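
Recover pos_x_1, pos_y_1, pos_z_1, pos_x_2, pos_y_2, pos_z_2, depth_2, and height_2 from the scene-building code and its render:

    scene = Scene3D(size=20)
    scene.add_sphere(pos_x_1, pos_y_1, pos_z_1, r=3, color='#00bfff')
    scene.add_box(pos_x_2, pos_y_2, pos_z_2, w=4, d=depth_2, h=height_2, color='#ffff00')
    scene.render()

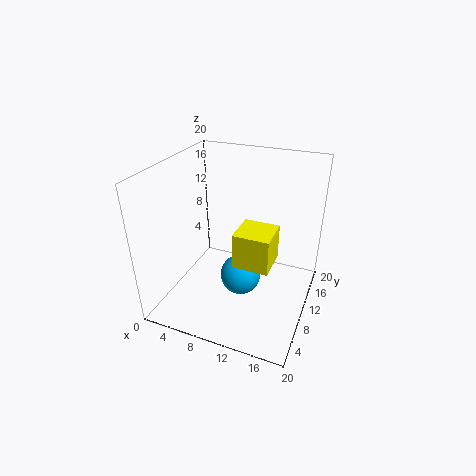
pos_x_1 = 10; pos_y_1 = 11; pos_z_1 = 3; pos_x_2 = 13; pos_y_2 = 1; pos_z_2 = 12; depth_2 = 4; height_2 = 4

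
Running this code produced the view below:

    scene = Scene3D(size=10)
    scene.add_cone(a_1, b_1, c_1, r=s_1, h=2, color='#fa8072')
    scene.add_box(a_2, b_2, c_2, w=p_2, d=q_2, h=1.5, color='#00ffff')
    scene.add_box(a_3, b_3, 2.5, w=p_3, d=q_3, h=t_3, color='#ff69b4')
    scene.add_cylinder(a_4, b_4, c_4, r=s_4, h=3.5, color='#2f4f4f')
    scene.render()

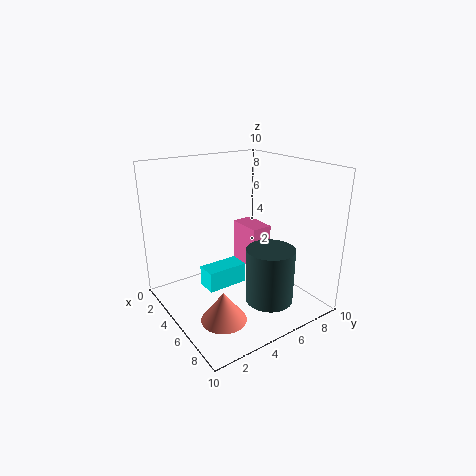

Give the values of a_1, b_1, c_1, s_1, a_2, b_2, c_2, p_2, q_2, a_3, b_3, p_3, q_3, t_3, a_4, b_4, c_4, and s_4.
a_1 = 7, b_1 = 2.5, c_1 = 0.5, s_1 = 1.5, a_2 = 3, b_2 = 3, c_2 = 1, p_2 = 1.5, q_2 = 3, a_3 = 3, b_3 = 6, p_3 = 2.5, q_3 = 1.5, t_3 = 3, a_4 = 8.5, b_4 = 5, c_4 = 2, s_4 = 1.5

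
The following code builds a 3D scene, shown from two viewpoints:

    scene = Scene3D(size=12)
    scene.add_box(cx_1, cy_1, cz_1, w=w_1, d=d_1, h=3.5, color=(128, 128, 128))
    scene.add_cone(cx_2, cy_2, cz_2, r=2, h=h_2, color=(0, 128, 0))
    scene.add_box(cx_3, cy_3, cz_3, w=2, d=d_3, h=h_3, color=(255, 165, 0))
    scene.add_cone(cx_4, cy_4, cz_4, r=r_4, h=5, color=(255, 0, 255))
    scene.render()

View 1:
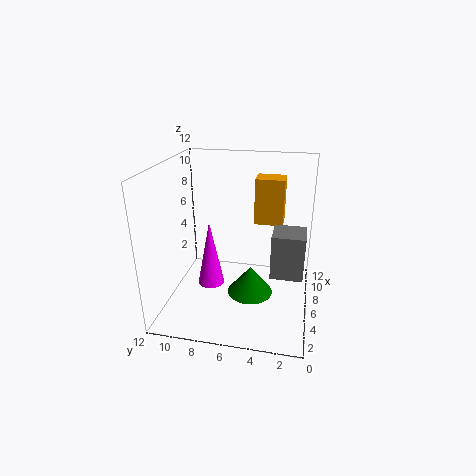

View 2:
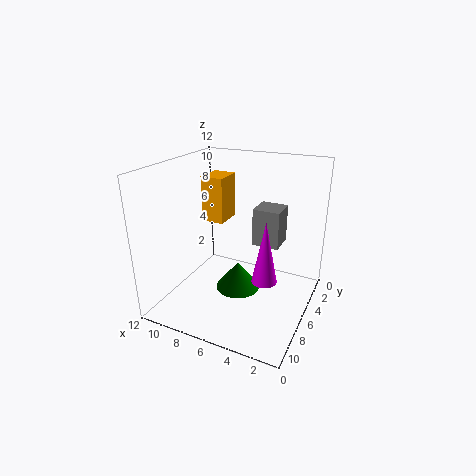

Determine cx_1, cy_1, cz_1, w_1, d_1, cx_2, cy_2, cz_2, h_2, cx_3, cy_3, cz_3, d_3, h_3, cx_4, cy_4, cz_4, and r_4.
cx_1 = 3.5, cy_1 = 0.5, cz_1 = 4, w_1 = 2.5, d_1 = 2.5, cx_2 = 6.5, cy_2 = 5, cz_2 = 0.5, h_2 = 2.5, cx_3 = 8, cy_3 = 2.5, cz_3 = 6.5, d_3 = 2.5, h_3 = 4, cx_4 = 3, cy_4 = 7.5, cz_4 = 3.5, r_4 = 1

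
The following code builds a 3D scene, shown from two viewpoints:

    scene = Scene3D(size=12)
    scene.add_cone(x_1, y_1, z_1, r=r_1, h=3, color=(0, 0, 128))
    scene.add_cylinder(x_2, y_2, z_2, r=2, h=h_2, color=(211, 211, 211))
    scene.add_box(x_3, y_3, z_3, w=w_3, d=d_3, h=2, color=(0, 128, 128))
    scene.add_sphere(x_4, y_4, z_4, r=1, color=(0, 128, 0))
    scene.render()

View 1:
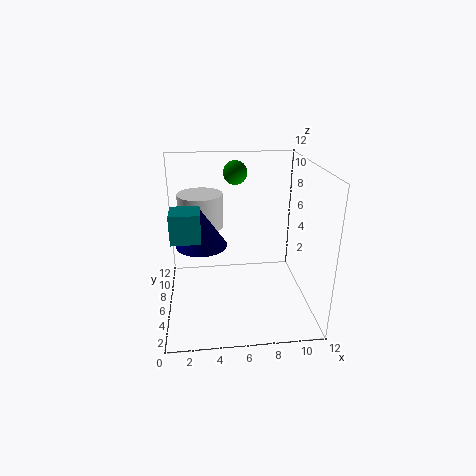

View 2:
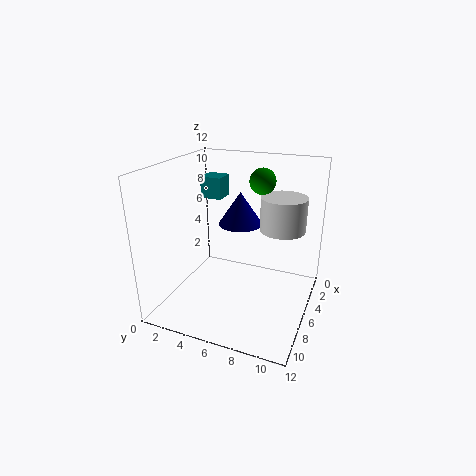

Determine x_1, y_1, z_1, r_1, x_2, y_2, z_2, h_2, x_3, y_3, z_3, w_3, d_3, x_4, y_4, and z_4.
x_1 = 3; y_1 = 5; z_1 = 6; r_1 = 2; x_2 = 3; y_2 = 9; z_2 = 6; h_2 = 3; x_3 = 1; y_3 = 1; z_3 = 8; w_3 = 2; d_3 = 2; x_4 = 6; y_4 = 8; z_4 = 11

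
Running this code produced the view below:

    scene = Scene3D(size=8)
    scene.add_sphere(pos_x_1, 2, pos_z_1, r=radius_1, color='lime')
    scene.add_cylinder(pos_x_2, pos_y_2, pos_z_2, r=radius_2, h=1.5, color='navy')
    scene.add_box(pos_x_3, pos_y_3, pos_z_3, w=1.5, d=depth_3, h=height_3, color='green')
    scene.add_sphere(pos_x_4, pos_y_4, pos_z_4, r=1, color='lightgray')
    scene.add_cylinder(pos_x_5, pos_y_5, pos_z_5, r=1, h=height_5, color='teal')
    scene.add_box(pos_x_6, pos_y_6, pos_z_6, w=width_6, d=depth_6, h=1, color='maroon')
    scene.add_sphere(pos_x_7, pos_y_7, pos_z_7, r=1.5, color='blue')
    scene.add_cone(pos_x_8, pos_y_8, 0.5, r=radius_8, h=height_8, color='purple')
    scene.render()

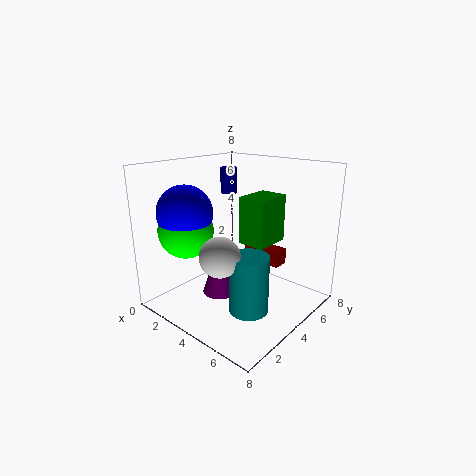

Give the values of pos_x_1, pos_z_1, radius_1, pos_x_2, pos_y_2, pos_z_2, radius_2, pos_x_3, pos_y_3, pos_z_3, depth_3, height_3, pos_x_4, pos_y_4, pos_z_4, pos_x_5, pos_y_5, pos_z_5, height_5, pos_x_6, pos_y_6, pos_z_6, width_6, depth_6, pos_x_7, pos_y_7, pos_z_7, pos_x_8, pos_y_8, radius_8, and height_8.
pos_x_1 = 2
pos_z_1 = 4.5
radius_1 = 1.5
pos_x_2 = 2
pos_y_2 = 5.5
pos_z_2 = 6
radius_2 = 0.5
pos_x_3 = 4.5
pos_y_3 = 3.5
pos_z_3 = 4
depth_3 = 2
height_3 = 2.5
pos_x_4 = 5
pos_y_4 = 1.5
pos_z_4 = 4
pos_x_5 = 6
pos_y_5 = 2.5
pos_z_5 = 1
height_5 = 3
pos_x_6 = 2.5
pos_y_6 = 6.5
pos_z_6 = 1.5
width_6 = 2.5
depth_6 = 1
pos_x_7 = 2
pos_y_7 = 2
pos_z_7 = 5.5
pos_x_8 = 3
pos_y_8 = 3.5
radius_8 = 1
height_8 = 3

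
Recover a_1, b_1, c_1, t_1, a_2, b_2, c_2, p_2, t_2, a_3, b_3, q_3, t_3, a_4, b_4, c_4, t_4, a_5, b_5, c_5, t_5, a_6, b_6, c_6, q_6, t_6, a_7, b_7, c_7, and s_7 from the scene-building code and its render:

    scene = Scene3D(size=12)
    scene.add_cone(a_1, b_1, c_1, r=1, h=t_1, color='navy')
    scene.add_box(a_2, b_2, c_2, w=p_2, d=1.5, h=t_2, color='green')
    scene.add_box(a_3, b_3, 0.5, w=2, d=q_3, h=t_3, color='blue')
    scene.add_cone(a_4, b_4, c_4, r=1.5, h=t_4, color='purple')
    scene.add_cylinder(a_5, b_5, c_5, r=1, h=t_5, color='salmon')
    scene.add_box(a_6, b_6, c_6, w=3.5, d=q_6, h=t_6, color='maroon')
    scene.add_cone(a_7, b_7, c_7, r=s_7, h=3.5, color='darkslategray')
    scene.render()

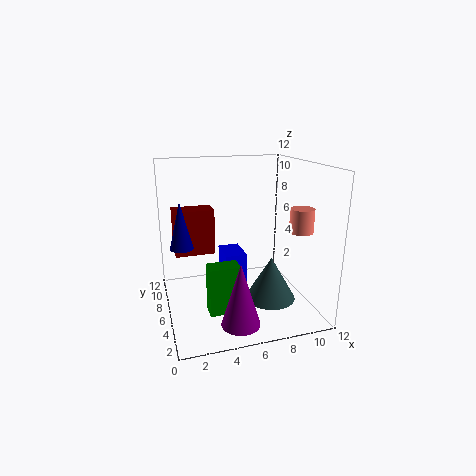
a_1 = 1.5; b_1 = 7.5; c_1 = 5; t_1 = 4; a_2 = 3; b_2 = 3.5; c_2 = 0.5; p_2 = 2.5; t_2 = 4; a_3 = 5.5; b_3 = 8; q_3 = 3; t_3 = 3; a_4 = 5; b_4 = 2; c_4 = 0.5; t_4 = 5; a_5 = 11; b_5 = 4.5; c_5 = 6.5; t_5 = 2; a_6 = 1; b_6 = 8; c_6 = 4; q_6 = 2; t_6 = 4; a_7 = 8; b_7 = 3.5; c_7 = 1.5; s_7 = 2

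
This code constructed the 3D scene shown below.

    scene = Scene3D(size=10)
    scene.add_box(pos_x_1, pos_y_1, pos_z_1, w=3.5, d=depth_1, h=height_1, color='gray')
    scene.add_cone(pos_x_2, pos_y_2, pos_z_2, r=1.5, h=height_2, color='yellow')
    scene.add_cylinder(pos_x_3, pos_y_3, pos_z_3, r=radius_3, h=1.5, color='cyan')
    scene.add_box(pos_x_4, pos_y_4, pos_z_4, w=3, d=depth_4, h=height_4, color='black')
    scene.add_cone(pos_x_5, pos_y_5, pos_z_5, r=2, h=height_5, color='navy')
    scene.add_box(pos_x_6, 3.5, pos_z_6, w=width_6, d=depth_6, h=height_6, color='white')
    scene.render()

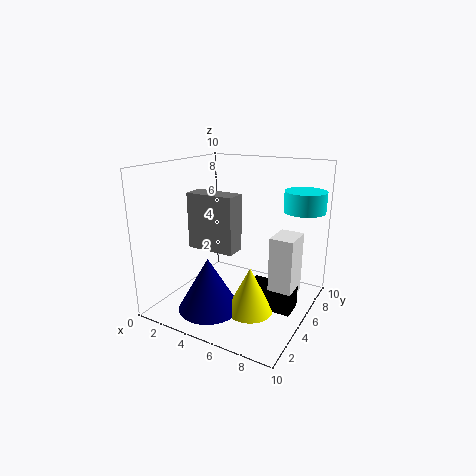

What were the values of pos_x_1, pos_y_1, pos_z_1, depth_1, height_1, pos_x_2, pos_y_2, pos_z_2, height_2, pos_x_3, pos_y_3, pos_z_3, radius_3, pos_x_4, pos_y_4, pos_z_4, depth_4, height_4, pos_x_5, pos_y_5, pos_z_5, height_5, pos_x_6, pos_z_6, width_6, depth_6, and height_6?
pos_x_1 = 1.5
pos_y_1 = 4
pos_z_1 = 4
depth_1 = 1.5
height_1 = 4
pos_x_2 = 7
pos_y_2 = 3
pos_z_2 = 1
height_2 = 3
pos_x_3 = 8.5
pos_y_3 = 8.5
pos_z_3 = 6.5
radius_3 = 1.5
pos_x_4 = 6.5
pos_y_4 = 3.5
pos_z_4 = 1
depth_4 = 1.5
height_4 = 1.5
pos_x_5 = 4.5
pos_y_5 = 2
pos_z_5 = 1
height_5 = 3.5
pos_x_6 = 8
pos_z_6 = 2
width_6 = 1.5
depth_6 = 2
height_6 = 4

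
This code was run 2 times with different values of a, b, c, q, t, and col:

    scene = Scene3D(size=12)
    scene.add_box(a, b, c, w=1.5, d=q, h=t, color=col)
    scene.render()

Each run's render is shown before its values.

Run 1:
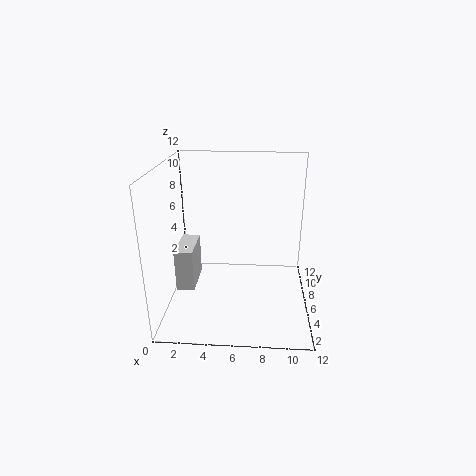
a = 1, b = 4, c = 2, q = 3.5, t = 3.5, col = 'lightgray'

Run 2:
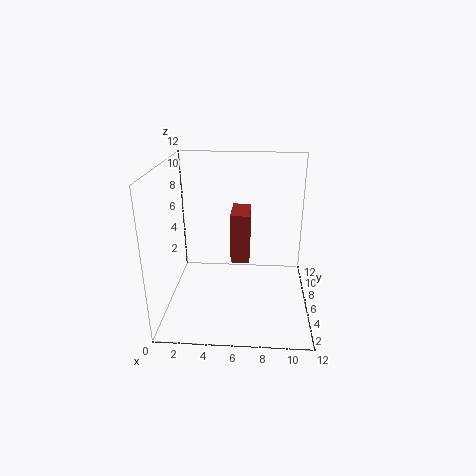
a = 5.5, b = 4.5, c = 4.5, q = 3, t = 4, col = 'brown'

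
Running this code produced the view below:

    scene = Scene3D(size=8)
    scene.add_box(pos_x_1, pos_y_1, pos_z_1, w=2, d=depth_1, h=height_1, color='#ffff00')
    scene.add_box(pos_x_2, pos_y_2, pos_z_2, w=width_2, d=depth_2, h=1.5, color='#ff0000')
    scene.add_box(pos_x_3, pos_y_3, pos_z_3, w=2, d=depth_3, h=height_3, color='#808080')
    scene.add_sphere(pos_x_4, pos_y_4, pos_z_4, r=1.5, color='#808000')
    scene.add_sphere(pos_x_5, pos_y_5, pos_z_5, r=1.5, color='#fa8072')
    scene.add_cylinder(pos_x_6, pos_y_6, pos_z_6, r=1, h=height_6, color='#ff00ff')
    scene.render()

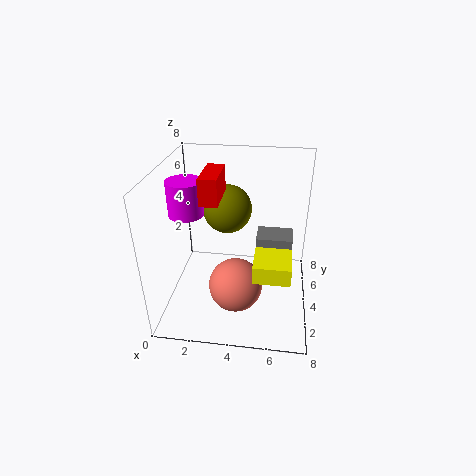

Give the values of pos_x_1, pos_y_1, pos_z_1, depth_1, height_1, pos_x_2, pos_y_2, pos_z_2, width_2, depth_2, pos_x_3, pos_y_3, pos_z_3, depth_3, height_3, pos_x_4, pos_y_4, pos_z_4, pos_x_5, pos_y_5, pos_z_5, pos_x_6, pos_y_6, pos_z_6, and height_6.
pos_x_1 = 5; pos_y_1 = 2; pos_z_1 = 2.5; depth_1 = 2; height_1 = 1; pos_x_2 = 2; pos_y_2 = 3.5; pos_z_2 = 6; width_2 = 1; depth_2 = 2.5; pos_x_3 = 5; pos_y_3 = 4; pos_z_3 = 1.5; depth_3 = 1.5; height_3 = 2.5; pos_x_4 = 3; pos_y_4 = 6.5; pos_z_4 = 4.5; pos_x_5 = 4; pos_y_5 = 3; pos_z_5 = 1.5; pos_x_6 = 1; pos_y_6 = 4.5; pos_z_6 = 5; height_6 = 2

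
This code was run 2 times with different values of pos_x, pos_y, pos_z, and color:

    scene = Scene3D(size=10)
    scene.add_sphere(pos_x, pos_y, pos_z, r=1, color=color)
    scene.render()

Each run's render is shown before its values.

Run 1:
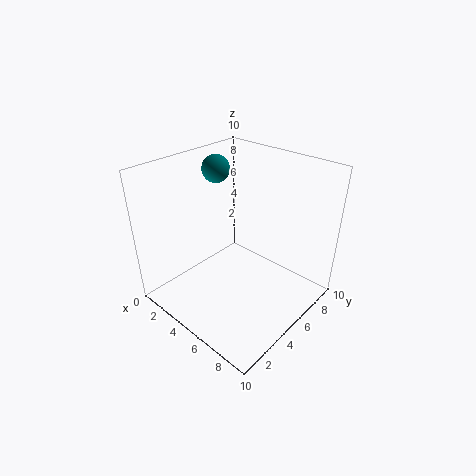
pos_x = 2, pos_y = 6, pos_z = 9, color = 'teal'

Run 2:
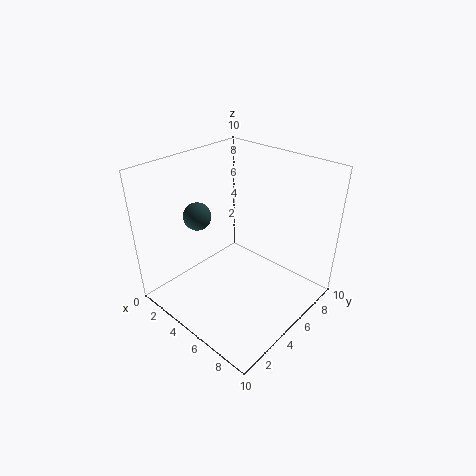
pos_x = 2, pos_y = 4, pos_z = 6, color = 'darkslategray'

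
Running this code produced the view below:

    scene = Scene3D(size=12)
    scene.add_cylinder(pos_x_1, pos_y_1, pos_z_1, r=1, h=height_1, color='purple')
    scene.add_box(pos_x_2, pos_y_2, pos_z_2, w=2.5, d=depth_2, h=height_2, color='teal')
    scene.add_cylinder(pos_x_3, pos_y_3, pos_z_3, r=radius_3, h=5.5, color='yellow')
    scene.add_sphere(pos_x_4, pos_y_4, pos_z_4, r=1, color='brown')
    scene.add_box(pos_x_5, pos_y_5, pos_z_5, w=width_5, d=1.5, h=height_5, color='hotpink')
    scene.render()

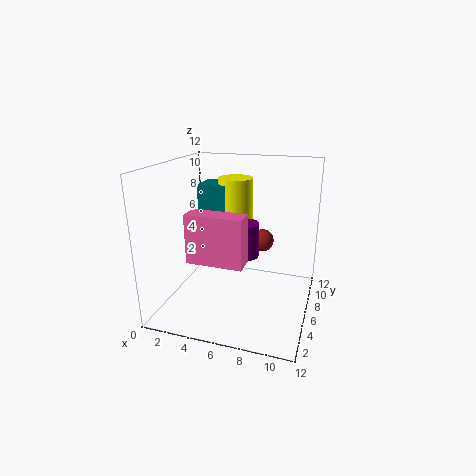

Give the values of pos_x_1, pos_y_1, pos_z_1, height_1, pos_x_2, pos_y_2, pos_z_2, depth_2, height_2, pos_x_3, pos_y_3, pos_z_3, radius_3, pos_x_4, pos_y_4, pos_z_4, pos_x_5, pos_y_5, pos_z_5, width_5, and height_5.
pos_x_1 = 7.5; pos_y_1 = 3; pos_z_1 = 6; height_1 = 2.5; pos_x_2 = 2; pos_y_2 = 7; pos_z_2 = 6; depth_2 = 2.5; height_2 = 4; pos_x_3 = 5; pos_y_3 = 8.5; pos_z_3 = 5; radius_3 = 1.5; pos_x_4 = 7.5; pos_y_4 = 8.5; pos_z_4 = 5; pos_x_5 = 4; pos_y_5 = 0.5; pos_z_5 = 6; width_5 = 4; height_5 = 3.5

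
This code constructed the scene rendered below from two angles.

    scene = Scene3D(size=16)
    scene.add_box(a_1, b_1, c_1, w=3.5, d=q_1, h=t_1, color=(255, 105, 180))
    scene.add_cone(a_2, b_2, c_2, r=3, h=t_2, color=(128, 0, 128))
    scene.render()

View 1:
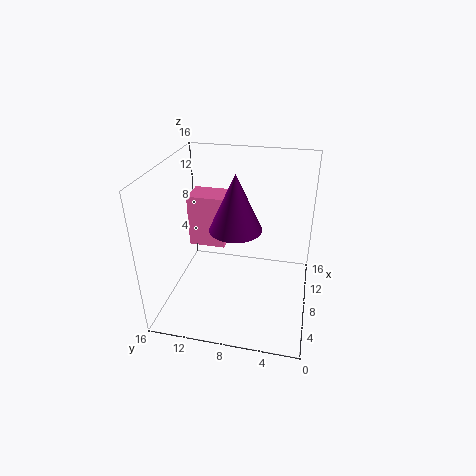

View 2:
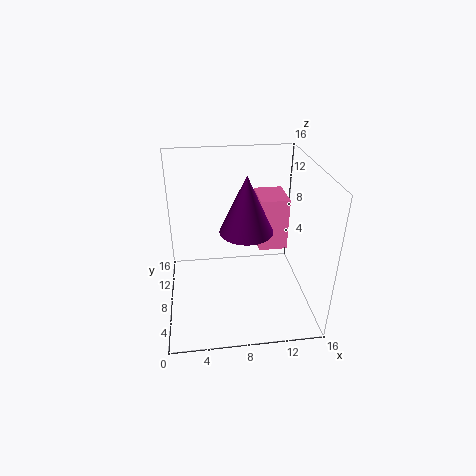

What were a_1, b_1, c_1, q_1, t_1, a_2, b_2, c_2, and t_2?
a_1 = 11; b_1 = 10.5; c_1 = 4.5; q_1 = 4.5; t_1 = 6.5; a_2 = 9; b_2 = 8.5; c_2 = 8.5; t_2 = 6.5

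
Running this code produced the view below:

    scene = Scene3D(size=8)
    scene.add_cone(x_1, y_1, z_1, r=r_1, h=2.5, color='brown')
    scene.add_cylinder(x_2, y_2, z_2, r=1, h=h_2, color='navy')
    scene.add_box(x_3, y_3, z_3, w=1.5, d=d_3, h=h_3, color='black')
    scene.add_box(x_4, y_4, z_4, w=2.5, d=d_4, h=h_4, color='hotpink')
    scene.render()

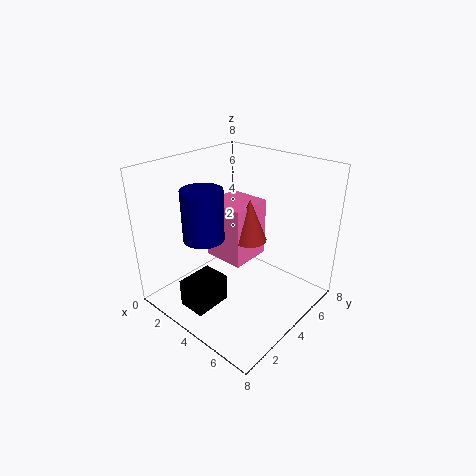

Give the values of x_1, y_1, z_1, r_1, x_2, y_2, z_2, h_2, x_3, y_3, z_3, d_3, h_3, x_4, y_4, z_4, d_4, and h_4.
x_1 = 4, y_1 = 5, z_1 = 3.5, r_1 = 1, x_2 = 4, y_2 = 1.5, z_2 = 5, h_2 = 2.5, x_3 = 3, y_3 = 0.5, z_3 = 1, d_3 = 2, h_3 = 1.5, x_4 = 1.5, y_4 = 4, z_4 = 2, d_4 = 2.5, h_4 = 3.5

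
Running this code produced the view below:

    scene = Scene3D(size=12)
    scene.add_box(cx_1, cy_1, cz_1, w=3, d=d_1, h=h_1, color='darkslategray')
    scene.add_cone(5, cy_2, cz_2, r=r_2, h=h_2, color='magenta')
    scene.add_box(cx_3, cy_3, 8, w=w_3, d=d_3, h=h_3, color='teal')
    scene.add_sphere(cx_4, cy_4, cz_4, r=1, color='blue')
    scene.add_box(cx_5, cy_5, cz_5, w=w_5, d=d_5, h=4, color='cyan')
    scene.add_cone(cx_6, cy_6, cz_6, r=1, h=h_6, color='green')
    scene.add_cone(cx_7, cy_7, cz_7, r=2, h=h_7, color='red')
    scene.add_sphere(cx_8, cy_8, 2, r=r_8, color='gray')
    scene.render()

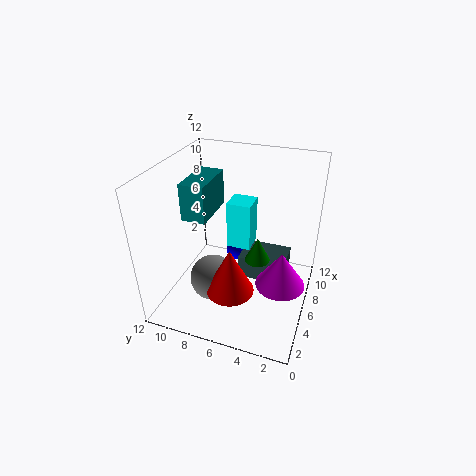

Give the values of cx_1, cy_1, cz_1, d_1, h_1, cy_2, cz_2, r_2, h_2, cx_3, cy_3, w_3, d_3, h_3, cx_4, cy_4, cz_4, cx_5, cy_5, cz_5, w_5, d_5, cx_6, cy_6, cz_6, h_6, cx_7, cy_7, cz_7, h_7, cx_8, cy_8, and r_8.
cx_1 = 6; cy_1 = 2; cz_1 = 2; d_1 = 4; h_1 = 2; cy_2 = 2; cz_2 = 3; r_2 = 2; h_2 = 3; cx_3 = 4; cy_3 = 8; w_3 = 4; d_3 = 2; h_3 = 3; cx_4 = 11; cy_4 = 8; cz_4 = 1; cx_5 = 6; cy_5 = 5; cz_5 = 5; w_5 = 2; d_5 = 2; cx_6 = 5; cy_6 = 4; cz_6 = 5; h_6 = 2; cx_7 = 4; cy_7 = 6; cz_7 = 2; h_7 = 4; cx_8 = 5; cy_8 = 8; r_8 = 2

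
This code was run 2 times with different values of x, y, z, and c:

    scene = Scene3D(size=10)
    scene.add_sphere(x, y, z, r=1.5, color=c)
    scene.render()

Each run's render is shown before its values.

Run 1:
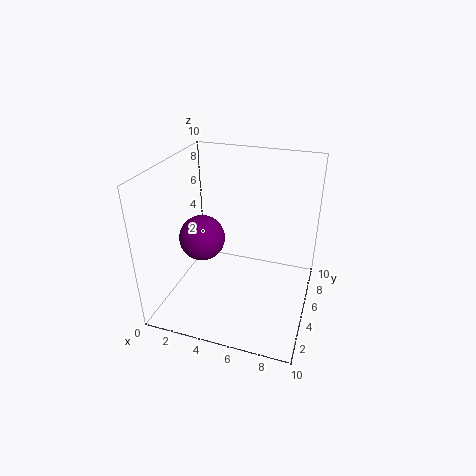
x = 3; y = 3.5; z = 5.5; c = 'purple'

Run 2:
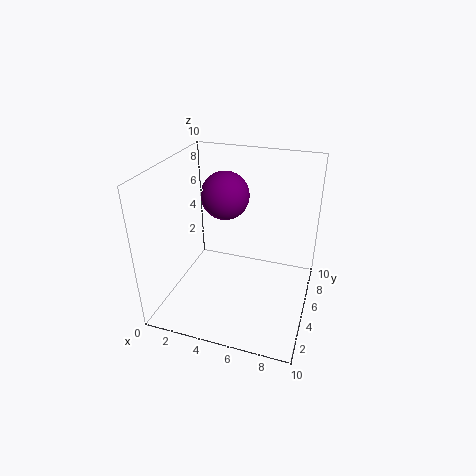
x = 4.5; y = 4; z = 8.5; c = 'purple'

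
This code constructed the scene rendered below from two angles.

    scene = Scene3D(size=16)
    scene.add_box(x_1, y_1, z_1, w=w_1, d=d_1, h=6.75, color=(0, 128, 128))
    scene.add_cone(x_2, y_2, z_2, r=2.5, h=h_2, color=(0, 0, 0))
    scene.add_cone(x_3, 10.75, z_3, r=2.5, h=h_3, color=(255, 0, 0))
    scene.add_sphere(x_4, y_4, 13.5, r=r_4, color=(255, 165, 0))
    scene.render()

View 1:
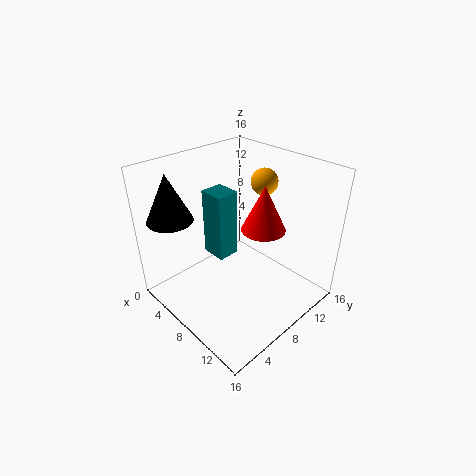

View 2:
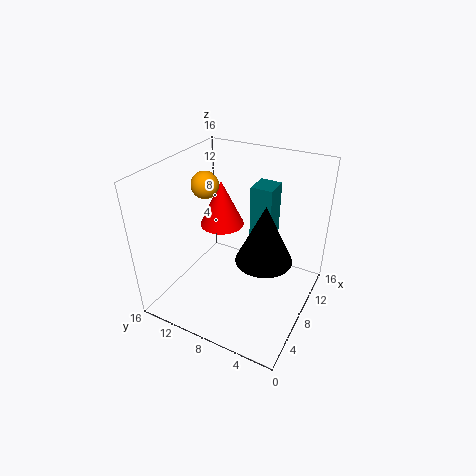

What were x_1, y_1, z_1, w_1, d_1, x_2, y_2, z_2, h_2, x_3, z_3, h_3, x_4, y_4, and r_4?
x_1 = 7.25
y_1 = 4
z_1 = 8
w_1 = 2.5
d_1 = 2.25
x_2 = 3
y_2 = 2.75
z_2 = 10.25
h_2 = 5.25
x_3 = 9.25
z_3 = 8.5
h_3 = 5.25
x_4 = 8
y_4 = 12
r_4 = 1.5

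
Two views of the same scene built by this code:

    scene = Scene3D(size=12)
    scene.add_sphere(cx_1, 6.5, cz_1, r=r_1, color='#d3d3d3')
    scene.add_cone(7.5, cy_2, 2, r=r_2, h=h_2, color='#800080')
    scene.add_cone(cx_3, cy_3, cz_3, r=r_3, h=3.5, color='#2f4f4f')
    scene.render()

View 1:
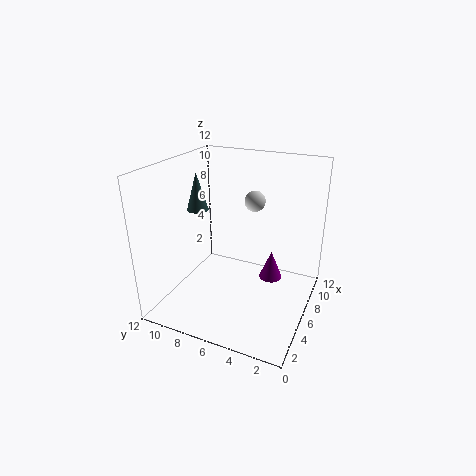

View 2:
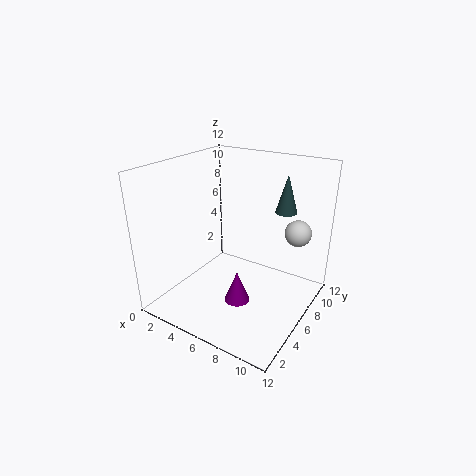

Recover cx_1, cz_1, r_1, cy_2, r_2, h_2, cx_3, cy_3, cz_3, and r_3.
cx_1 = 11, cz_1 = 7.5, r_1 = 1, cy_2 = 3.5, r_2 = 1, h_2 = 2.5, cx_3 = 8, cy_3 = 11, cz_3 = 7, r_3 = 1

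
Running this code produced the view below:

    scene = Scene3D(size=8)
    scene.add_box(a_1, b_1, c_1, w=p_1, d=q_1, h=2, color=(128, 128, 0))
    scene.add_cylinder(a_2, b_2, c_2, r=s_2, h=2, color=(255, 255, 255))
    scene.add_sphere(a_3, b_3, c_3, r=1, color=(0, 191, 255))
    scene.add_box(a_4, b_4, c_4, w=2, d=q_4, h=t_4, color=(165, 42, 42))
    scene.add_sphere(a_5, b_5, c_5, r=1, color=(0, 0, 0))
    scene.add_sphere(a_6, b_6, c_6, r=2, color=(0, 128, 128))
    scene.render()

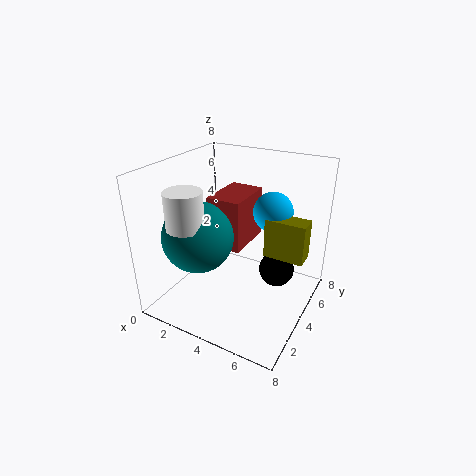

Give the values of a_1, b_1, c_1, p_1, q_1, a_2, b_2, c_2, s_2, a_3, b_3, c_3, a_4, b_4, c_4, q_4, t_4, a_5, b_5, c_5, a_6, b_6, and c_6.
a_1 = 6
b_1 = 3
c_1 = 4
p_1 = 2
q_1 = 1
a_2 = 2
b_2 = 2
c_2 = 5
s_2 = 1
a_3 = 6
b_3 = 4
c_3 = 6
a_4 = 2
b_4 = 4
c_4 = 3
q_4 = 3
t_4 = 3
a_5 = 6
b_5 = 5
c_5 = 2
a_6 = 2
b_6 = 3
c_6 = 4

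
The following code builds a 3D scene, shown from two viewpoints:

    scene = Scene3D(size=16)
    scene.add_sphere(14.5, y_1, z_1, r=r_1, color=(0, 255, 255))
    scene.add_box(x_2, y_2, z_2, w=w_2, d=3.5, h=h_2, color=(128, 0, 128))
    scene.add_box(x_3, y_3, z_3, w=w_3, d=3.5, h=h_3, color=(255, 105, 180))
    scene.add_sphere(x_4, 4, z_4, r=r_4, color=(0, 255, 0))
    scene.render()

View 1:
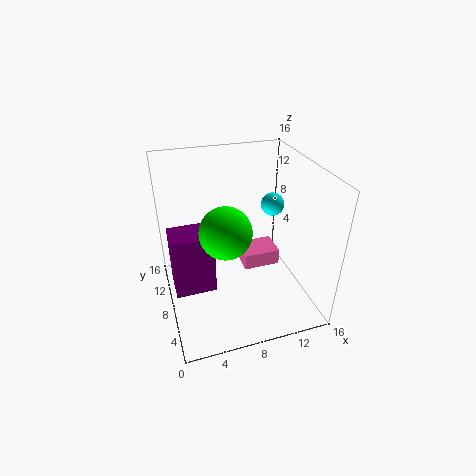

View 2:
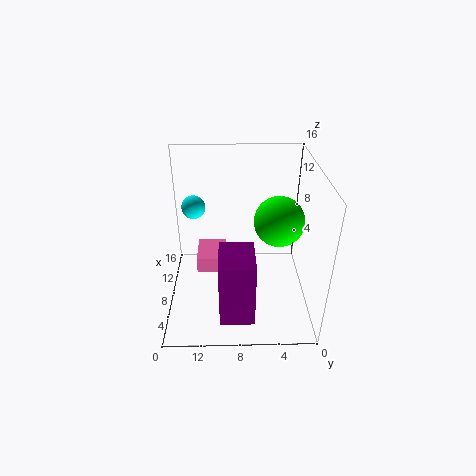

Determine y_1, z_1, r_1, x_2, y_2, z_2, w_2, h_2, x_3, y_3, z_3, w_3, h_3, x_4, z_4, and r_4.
y_1 = 13.5, z_1 = 8.5, r_1 = 1.5, x_2 = 0.5, y_2 = 6.5, z_2 = 2.5, w_2 = 4.5, h_2 = 7, x_3 = 9.5, y_3 = 9.5, z_3 = 2, w_3 = 4.5, h_3 = 2, x_4 = 5.5, z_4 = 11.5, r_4 = 2.5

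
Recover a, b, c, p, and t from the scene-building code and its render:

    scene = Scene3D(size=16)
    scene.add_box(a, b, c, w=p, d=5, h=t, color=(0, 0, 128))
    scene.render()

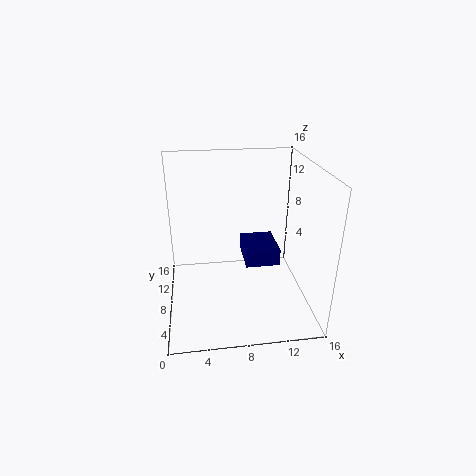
a = 9; b = 8; c = 4; p = 4; t = 2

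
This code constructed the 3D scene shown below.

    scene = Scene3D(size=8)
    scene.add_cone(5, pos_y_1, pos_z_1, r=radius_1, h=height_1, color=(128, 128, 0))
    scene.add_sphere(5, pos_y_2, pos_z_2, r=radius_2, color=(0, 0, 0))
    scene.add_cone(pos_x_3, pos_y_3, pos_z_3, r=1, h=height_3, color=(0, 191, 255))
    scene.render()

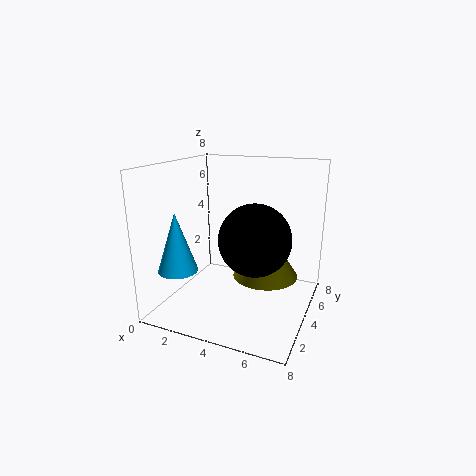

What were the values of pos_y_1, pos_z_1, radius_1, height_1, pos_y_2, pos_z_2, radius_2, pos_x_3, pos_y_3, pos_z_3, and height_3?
pos_y_1 = 6, pos_z_1 = 1, radius_1 = 2, height_1 = 3, pos_y_2 = 4, pos_z_2 = 4, radius_2 = 2, pos_x_3 = 2, pos_y_3 = 1, pos_z_3 = 3, height_3 = 3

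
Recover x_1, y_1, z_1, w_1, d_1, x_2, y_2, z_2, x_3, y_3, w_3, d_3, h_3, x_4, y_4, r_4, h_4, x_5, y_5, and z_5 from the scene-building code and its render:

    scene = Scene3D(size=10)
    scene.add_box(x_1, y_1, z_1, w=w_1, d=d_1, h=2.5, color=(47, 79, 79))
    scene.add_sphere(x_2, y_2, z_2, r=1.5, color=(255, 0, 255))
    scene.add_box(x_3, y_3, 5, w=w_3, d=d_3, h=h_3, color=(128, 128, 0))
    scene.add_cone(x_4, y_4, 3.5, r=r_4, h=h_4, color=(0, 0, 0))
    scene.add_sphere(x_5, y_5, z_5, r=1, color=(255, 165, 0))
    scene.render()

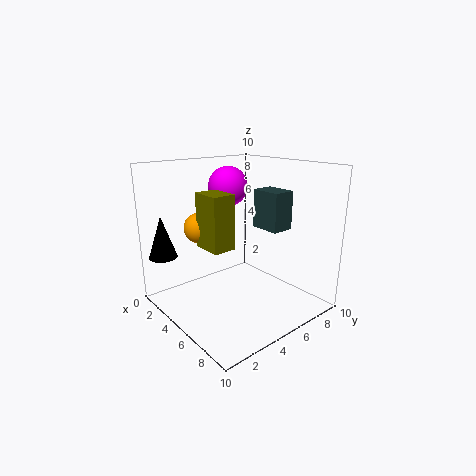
x_1 = 6
y_1 = 5.5
z_1 = 6
w_1 = 2
d_1 = 1.5
x_2 = 2
y_2 = 6.5
z_2 = 8
x_3 = 4.5
y_3 = 2
w_3 = 2
d_3 = 1.5
h_3 = 3.5
x_4 = 1.5
y_4 = 1
r_4 = 1
h_4 = 3
x_5 = 4
y_5 = 2.5
z_5 = 6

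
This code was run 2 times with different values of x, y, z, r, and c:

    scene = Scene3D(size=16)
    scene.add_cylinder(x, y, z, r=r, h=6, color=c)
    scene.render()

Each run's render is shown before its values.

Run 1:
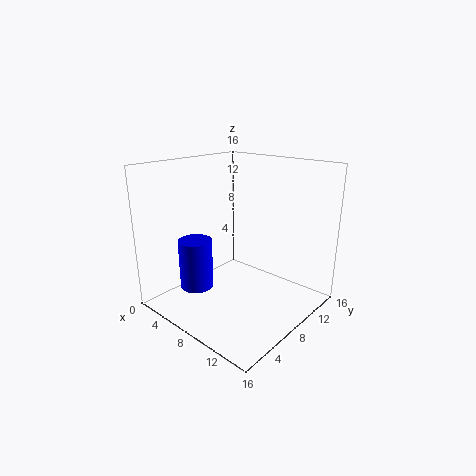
x = 3
y = 6
z = 1
r = 2
c = 'blue'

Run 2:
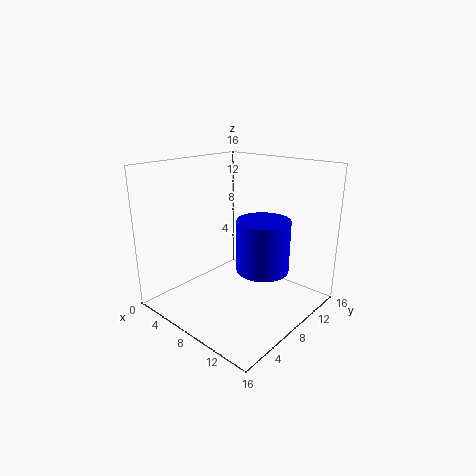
x = 10
y = 10
z = 4
r = 3
c = 'blue'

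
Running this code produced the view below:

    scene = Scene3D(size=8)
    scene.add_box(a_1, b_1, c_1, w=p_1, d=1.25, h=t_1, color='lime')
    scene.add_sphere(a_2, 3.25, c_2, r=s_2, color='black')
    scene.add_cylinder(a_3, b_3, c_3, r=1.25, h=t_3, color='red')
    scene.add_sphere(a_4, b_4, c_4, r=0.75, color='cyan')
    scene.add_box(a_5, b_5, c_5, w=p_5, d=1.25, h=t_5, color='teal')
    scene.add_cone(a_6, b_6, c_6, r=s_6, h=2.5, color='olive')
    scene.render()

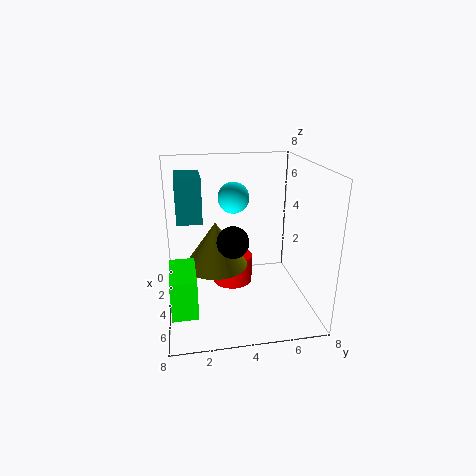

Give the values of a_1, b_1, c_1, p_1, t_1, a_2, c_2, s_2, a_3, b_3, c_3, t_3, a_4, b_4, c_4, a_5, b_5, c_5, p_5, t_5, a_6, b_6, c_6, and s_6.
a_1 = 5; b_1 = 0.25; c_1 = 1.5; p_1 = 2.5; t_1 = 2; a_2 = 6.75; c_2 = 5; s_2 = 0.75; a_3 = 2; b_3 = 4; c_3 = 0.25; t_3 = 1.75; a_4 = 5.5; b_4 = 3.5; c_4 = 6.75; a_5 = 3.5; b_5 = 0.75; c_5 = 5.5; p_5 = 2; t_5 = 2.25; a_6 = 4; b_6 = 2.75; c_6 = 2.5; s_6 = 1.75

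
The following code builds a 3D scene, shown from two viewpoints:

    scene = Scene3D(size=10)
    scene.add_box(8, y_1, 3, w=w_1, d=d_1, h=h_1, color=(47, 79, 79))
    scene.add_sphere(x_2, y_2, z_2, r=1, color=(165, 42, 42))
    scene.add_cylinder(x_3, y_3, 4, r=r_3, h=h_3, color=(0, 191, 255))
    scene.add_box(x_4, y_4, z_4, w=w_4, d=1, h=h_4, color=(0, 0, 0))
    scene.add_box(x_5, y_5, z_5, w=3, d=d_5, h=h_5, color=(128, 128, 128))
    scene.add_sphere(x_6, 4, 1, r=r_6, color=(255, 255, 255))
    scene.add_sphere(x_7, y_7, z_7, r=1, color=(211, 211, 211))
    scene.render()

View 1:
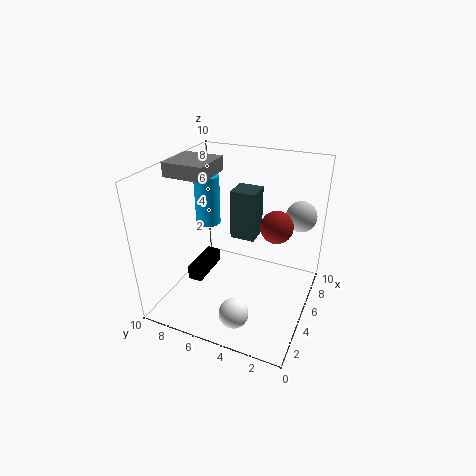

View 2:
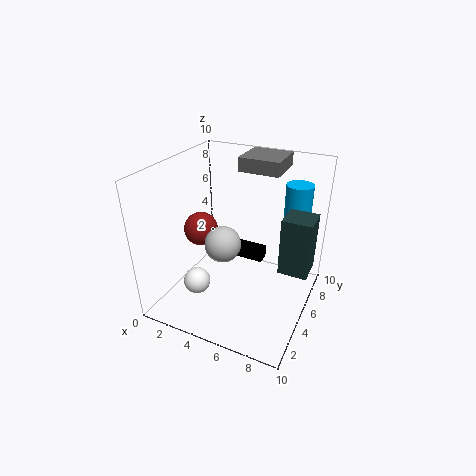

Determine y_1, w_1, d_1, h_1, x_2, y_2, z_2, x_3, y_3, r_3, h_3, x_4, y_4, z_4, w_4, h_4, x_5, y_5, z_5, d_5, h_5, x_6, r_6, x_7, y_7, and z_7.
y_1 = 5; w_1 = 2; d_1 = 2; h_1 = 4; x_2 = 4; y_2 = 2; z_2 = 7; x_3 = 8; y_3 = 9; r_3 = 1; h_3 = 4; x_4 = 3; y_4 = 7; z_4 = 2; w_4 = 3; h_4 = 1; x_5 = 4; y_5 = 7; z_5 = 9; d_5 = 3; h_5 = 1; x_6 = 2; r_6 = 1; x_7 = 6; y_7 = 1; z_7 = 7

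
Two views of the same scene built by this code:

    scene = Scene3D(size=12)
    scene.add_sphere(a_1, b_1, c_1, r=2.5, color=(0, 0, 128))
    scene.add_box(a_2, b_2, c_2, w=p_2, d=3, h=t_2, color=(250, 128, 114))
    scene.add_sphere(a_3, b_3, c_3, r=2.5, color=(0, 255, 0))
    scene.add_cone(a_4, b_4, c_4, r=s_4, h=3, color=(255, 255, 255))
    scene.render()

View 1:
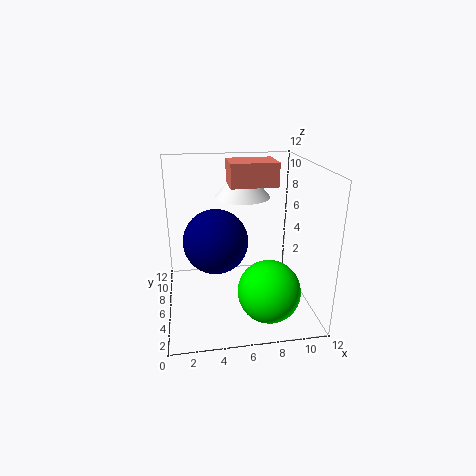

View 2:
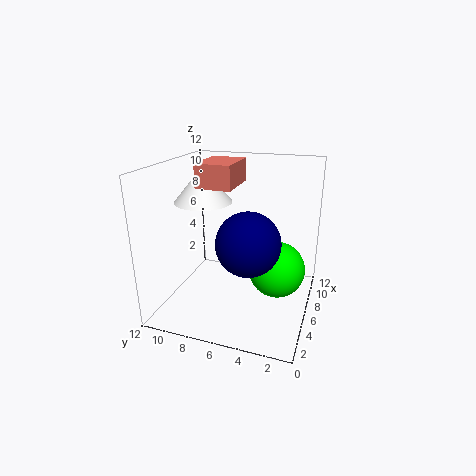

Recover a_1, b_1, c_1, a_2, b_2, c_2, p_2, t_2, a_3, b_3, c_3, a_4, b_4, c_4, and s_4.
a_1 = 4; b_1 = 4.5; c_1 = 6.5; a_2 = 5.5; b_2 = 6.5; c_2 = 10; p_2 = 4; t_2 = 2; a_3 = 8; b_3 = 3; c_3 = 2.5; a_4 = 7; b_4 = 9.5; c_4 = 8.5; s_4 = 2.5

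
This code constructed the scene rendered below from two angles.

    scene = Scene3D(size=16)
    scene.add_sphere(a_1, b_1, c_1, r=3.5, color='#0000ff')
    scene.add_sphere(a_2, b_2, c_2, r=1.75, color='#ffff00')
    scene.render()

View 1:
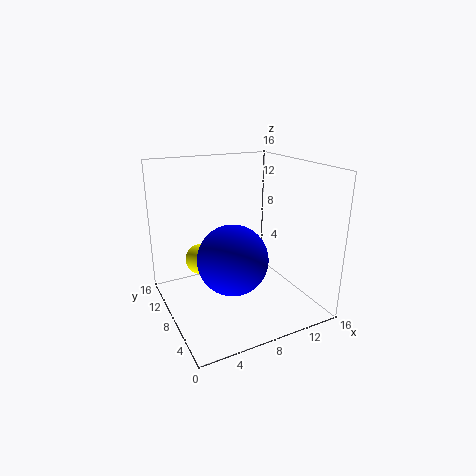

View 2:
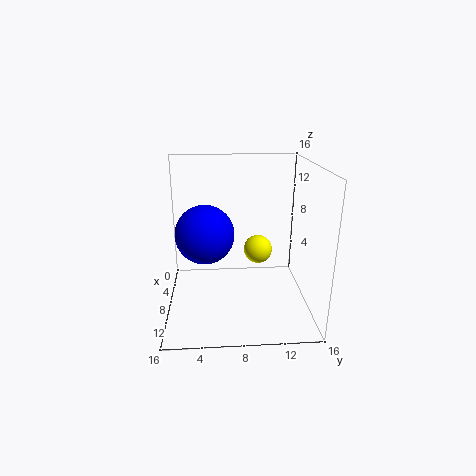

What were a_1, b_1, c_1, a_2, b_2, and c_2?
a_1 = 5.5; b_1 = 4.25; c_1 = 7.5; a_2 = 4.5; b_2 = 10.75; c_2 = 5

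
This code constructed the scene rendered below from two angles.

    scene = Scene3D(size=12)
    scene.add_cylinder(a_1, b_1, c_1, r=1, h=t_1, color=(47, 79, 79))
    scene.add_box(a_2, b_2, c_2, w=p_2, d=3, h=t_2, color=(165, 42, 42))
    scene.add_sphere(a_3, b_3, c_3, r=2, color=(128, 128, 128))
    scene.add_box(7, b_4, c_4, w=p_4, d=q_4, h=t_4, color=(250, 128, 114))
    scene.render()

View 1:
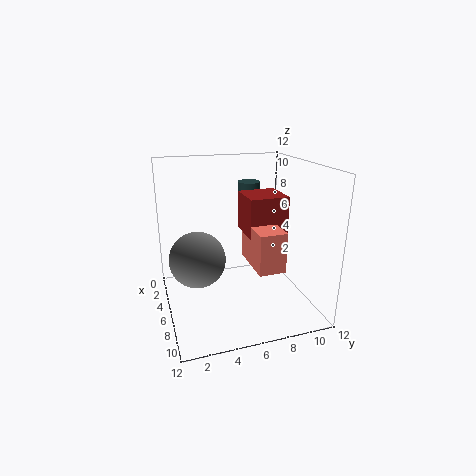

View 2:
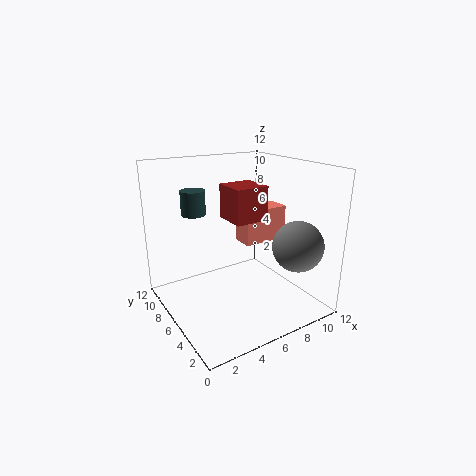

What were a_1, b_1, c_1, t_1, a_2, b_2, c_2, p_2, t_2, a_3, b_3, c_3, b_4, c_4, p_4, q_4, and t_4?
a_1 = 3
b_1 = 8
c_1 = 8
t_1 = 2
a_2 = 6
b_2 = 6
c_2 = 7
p_2 = 3
t_2 = 3
a_3 = 9
b_3 = 2
c_3 = 6
b_4 = 6
c_4 = 5
p_4 = 4
q_4 = 2
t_4 = 3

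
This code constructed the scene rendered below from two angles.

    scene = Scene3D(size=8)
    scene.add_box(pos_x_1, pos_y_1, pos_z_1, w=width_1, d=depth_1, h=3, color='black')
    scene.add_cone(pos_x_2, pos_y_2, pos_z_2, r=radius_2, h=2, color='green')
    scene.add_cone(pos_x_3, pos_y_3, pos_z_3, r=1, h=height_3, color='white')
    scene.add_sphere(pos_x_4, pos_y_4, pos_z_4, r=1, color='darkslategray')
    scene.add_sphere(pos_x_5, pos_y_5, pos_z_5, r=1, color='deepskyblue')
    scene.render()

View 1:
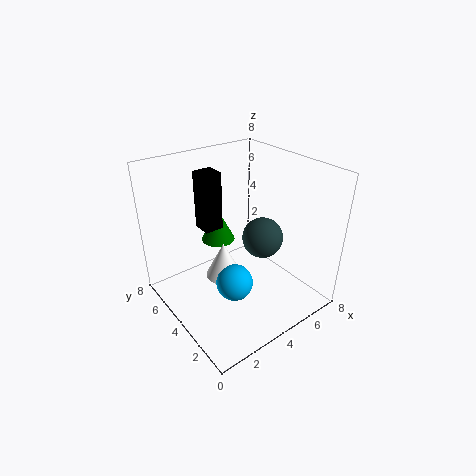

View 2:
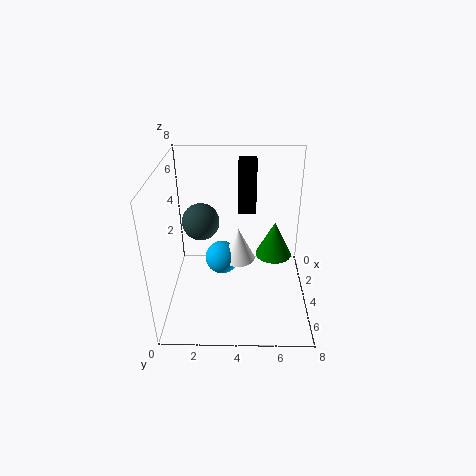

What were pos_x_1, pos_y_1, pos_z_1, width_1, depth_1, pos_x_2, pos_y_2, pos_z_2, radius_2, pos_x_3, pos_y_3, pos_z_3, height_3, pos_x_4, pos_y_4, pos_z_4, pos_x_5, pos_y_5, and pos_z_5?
pos_x_1 = 2, pos_y_1 = 4, pos_z_1 = 5, width_1 = 1, depth_1 = 1, pos_x_2 = 4, pos_y_2 = 6, pos_z_2 = 3, radius_2 = 1, pos_x_3 = 3, pos_y_3 = 4, pos_z_3 = 2, height_3 = 2, pos_x_4 = 4, pos_y_4 = 2, pos_z_4 = 5, pos_x_5 = 3, pos_y_5 = 3, pos_z_5 = 2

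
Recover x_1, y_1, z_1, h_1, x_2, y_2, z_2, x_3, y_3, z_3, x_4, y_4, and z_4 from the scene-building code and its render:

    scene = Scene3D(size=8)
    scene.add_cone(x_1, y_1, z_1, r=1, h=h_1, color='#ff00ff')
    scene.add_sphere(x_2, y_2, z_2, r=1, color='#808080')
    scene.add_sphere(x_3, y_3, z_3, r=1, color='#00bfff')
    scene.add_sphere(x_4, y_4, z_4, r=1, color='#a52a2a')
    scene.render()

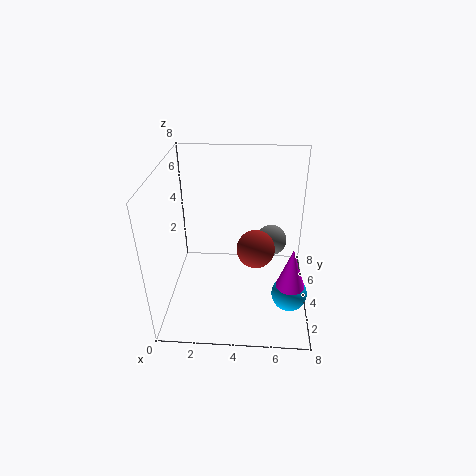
x_1 = 7, y_1 = 3, z_1 = 1, h_1 = 3, x_2 = 6, y_2 = 7, z_2 = 2, x_3 = 7, y_3 = 3, z_3 = 1, x_4 = 5, y_4 = 3, z_4 = 4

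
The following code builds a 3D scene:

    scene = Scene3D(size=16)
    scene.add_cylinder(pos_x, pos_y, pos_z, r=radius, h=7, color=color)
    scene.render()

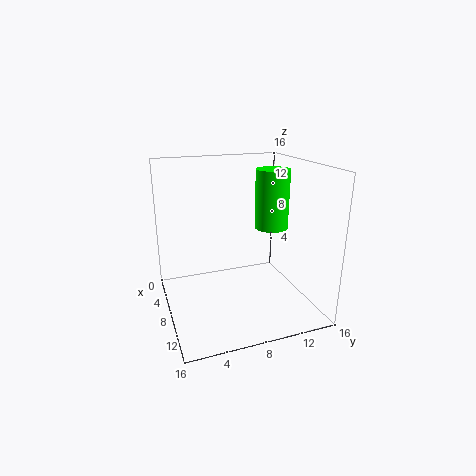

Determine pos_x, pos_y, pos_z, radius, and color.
pos_x = 6
pos_y = 13
pos_z = 8
radius = 2
color = 'lime'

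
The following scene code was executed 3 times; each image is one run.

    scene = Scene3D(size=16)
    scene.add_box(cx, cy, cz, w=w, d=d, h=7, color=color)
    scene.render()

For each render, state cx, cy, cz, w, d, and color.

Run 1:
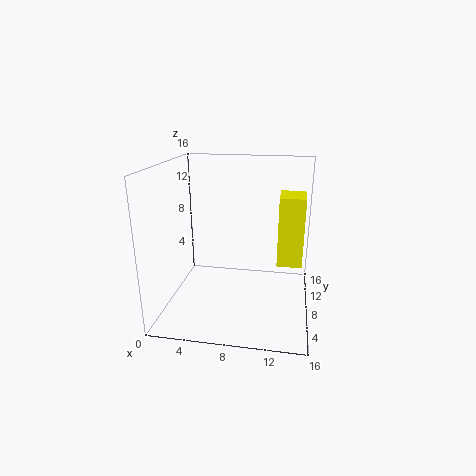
cx = 12.5, cy = 4.75, cz = 6.5, w = 2.5, d = 3.5, color = 'yellow'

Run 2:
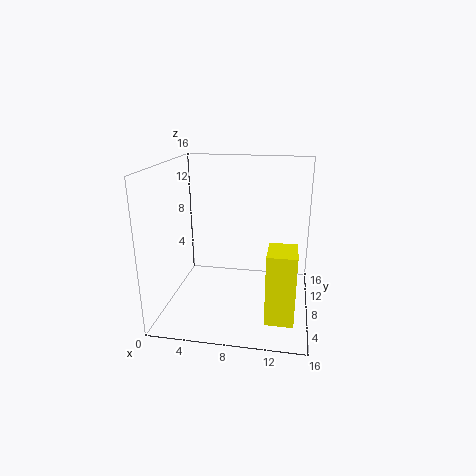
cx = 11.75, cy = 0.75, cz = 2.25, w = 2.75, d = 3.5, color = 'yellow'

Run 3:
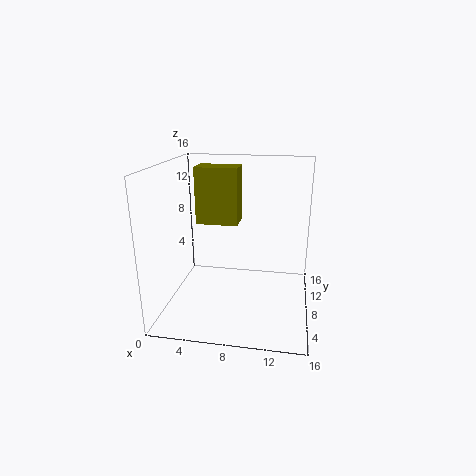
cx = 2, cy = 11.75, cz = 8, w = 5.25, d = 3.25, color = 'olive'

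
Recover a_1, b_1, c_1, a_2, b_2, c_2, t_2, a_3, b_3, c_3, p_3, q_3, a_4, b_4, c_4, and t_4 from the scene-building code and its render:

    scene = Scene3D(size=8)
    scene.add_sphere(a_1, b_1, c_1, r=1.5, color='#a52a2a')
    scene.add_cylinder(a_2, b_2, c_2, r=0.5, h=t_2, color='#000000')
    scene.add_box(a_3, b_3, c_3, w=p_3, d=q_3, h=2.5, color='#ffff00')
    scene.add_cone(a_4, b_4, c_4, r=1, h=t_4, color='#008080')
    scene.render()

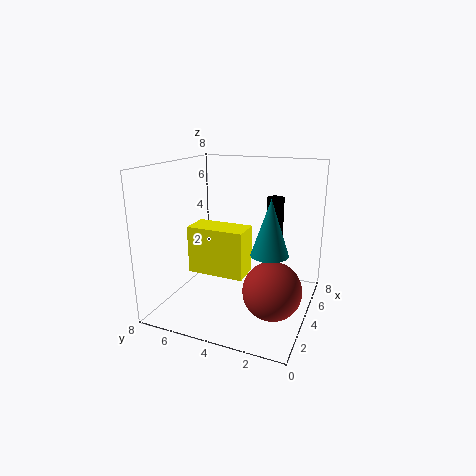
a_1 = 2.5; b_1 = 1.5; c_1 = 2; a_2 = 6; b_2 = 2.5; c_2 = 3.5; t_2 = 2.5; a_3 = 2; b_3 = 3; c_3 = 2.5; p_3 = 1.5; q_3 = 3; a_4 = 3.5; b_4 = 2; c_4 = 3.5; t_4 = 3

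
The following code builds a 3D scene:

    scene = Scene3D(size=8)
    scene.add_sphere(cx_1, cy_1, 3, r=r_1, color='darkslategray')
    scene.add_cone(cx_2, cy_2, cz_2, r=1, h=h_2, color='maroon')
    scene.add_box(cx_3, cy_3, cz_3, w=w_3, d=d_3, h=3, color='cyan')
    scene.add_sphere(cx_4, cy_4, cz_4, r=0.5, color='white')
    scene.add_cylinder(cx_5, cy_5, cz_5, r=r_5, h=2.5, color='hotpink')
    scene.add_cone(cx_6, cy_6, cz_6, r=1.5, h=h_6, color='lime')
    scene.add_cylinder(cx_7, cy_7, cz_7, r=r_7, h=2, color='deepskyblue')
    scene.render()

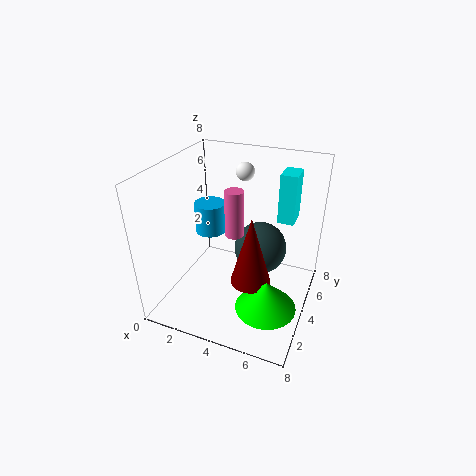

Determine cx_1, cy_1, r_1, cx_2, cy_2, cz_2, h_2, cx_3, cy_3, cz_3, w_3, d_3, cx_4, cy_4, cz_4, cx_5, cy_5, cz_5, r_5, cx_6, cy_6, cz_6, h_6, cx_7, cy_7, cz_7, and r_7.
cx_1 = 5
cy_1 = 5
r_1 = 1.5
cx_2 = 5.5
cy_2 = 2
cz_2 = 3
h_2 = 3.5
cx_3 = 5.5
cy_3 = 6.5
cz_3 = 4
w_3 = 1
d_3 = 1.5
cx_4 = 4
cy_4 = 5
cz_4 = 7.5
cx_5 = 4
cy_5 = 3.5
cz_5 = 4.5
r_5 = 0.5
cx_6 = 6.5
cy_6 = 1.5
cz_6 = 2
h_6 = 1.5
cx_7 = 1
cy_7 = 6.5
cz_7 = 2.5
r_7 = 1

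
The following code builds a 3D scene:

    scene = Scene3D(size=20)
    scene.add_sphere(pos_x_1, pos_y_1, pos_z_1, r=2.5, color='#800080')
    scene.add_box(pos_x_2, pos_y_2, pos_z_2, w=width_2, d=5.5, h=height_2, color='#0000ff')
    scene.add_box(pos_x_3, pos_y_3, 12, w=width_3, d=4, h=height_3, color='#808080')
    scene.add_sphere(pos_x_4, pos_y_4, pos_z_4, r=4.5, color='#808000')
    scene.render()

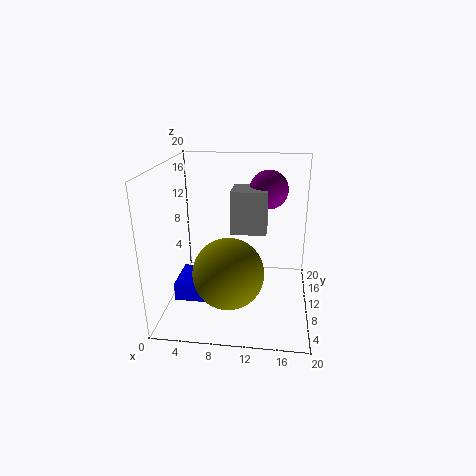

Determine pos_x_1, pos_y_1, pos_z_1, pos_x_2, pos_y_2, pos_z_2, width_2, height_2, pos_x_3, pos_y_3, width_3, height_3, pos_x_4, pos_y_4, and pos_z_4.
pos_x_1 = 14
pos_y_1 = 10
pos_z_1 = 17
pos_x_2 = 2
pos_y_2 = 5
pos_z_2 = 2.5
width_2 = 4.5
height_2 = 2.5
pos_x_3 = 9.5
pos_y_3 = 6.5
width_3 = 4.5
height_3 = 5.5
pos_x_4 = 9.5
pos_y_4 = 4.5
pos_z_4 = 7.5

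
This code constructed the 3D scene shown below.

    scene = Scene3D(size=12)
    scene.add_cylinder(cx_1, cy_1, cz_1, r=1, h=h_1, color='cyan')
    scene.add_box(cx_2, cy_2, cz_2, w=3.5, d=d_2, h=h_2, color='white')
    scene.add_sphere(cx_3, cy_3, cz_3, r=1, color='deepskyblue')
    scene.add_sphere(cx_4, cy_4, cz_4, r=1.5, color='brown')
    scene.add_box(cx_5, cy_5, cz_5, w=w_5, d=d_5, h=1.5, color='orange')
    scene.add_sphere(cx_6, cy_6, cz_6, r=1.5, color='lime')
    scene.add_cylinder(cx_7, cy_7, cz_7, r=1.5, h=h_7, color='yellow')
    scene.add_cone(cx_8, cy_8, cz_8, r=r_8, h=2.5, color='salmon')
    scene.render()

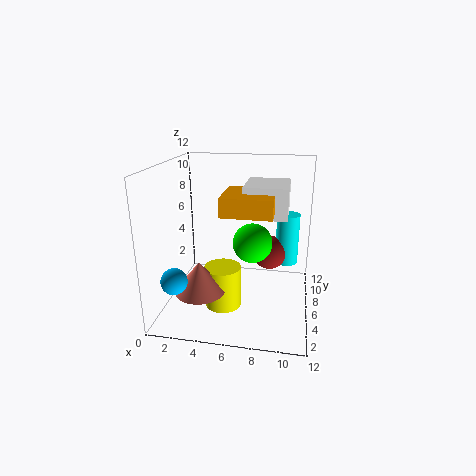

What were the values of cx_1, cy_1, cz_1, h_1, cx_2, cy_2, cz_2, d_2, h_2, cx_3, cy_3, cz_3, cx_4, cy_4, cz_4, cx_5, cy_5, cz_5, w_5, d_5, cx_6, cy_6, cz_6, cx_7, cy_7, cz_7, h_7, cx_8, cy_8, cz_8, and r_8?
cx_1 = 10, cy_1 = 8.5, cz_1 = 3, h_1 = 4.5, cx_2 = 6.5, cy_2 = 5, cz_2 = 8, d_2 = 4, h_2 = 2.5, cx_3 = 2, cy_3 = 1.5, cz_3 = 4, cx_4 = 8.5, cy_4 = 8, cz_4 = 4, cx_5 = 5, cy_5 = 3.5, cz_5 = 8.5, w_5 = 4, d_5 = 4, cx_6 = 7.5, cy_6 = 4, cz_6 = 6.5, cx_7 = 5, cy_7 = 4.5, cz_7 = 0.5, h_7 = 3.5, cx_8 = 3.5, cy_8 = 3, cz_8 = 2.5, r_8 = 2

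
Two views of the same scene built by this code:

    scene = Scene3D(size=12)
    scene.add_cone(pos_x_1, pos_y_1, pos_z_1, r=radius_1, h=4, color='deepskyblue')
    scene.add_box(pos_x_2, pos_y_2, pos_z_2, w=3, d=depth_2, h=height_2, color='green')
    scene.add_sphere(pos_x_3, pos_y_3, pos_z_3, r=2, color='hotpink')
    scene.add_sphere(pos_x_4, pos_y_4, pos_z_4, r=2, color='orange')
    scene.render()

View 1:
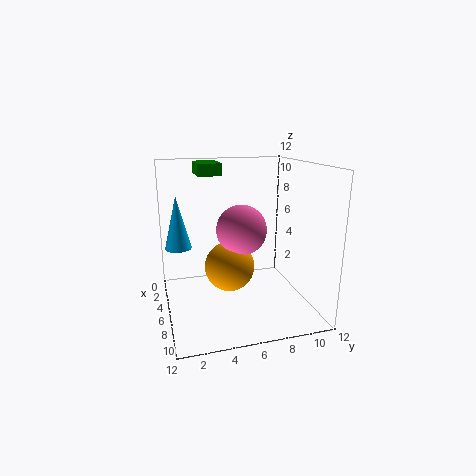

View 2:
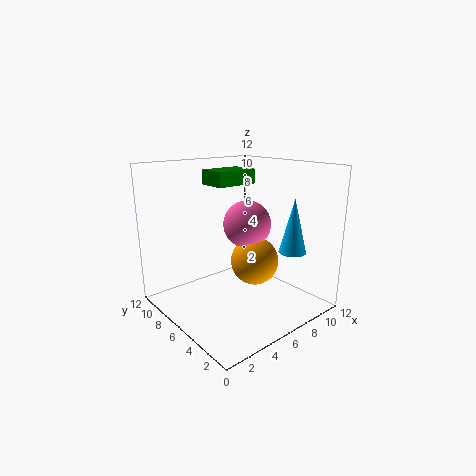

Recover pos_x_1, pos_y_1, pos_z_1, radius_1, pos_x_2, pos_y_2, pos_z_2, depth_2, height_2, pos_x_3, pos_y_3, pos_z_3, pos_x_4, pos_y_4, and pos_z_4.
pos_x_1 = 7; pos_y_1 = 1; pos_z_1 = 6; radius_1 = 1; pos_x_2 = 2; pos_y_2 = 3; pos_z_2 = 11; depth_2 = 2; height_2 = 1; pos_x_3 = 7; pos_y_3 = 6; pos_z_3 = 7; pos_x_4 = 7; pos_y_4 = 5; pos_z_4 = 4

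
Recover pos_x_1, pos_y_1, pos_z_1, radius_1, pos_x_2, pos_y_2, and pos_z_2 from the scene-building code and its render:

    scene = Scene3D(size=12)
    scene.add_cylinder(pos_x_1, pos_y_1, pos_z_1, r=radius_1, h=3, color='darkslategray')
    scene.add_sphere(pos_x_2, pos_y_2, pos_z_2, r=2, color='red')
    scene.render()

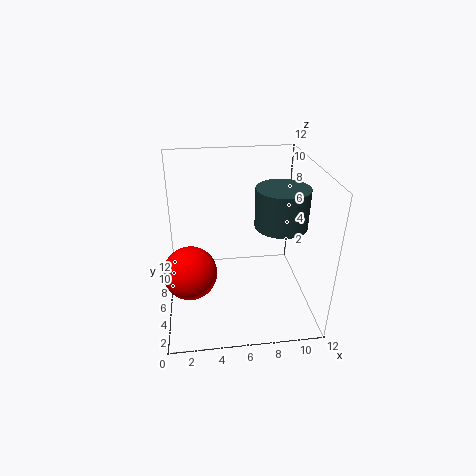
pos_x_1 = 9; pos_y_1 = 4; pos_z_1 = 8; radius_1 = 2; pos_x_2 = 2; pos_y_2 = 3; pos_z_2 = 5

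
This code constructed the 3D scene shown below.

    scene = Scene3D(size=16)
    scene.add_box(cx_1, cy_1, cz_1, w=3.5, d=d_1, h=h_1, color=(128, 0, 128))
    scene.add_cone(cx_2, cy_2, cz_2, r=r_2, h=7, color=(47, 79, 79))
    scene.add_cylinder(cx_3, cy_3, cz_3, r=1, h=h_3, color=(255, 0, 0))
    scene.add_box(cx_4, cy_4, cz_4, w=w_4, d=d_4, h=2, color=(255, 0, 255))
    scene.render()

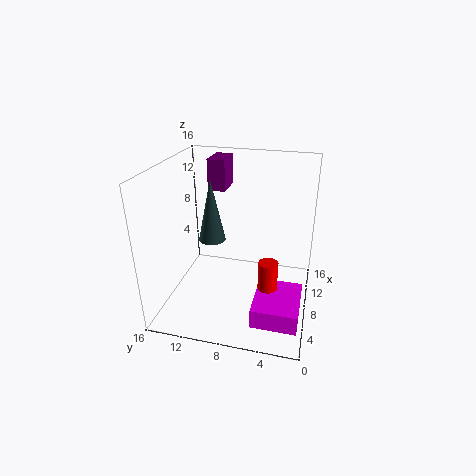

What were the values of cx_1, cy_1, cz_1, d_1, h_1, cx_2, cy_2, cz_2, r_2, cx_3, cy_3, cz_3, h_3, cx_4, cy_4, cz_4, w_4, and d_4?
cx_1 = 10
cy_1 = 10
cz_1 = 12.5
d_1 = 2
h_1 = 3.5
cx_2 = 8
cy_2 = 11
cz_2 = 7.5
r_2 = 1.5
cx_3 = 4.5
cy_3 = 4
cz_3 = 1
h_3 = 6.5
cx_4 = 0.5
cy_4 = 0.5
cz_4 = 2.5
w_4 = 5.5
d_4 = 4.5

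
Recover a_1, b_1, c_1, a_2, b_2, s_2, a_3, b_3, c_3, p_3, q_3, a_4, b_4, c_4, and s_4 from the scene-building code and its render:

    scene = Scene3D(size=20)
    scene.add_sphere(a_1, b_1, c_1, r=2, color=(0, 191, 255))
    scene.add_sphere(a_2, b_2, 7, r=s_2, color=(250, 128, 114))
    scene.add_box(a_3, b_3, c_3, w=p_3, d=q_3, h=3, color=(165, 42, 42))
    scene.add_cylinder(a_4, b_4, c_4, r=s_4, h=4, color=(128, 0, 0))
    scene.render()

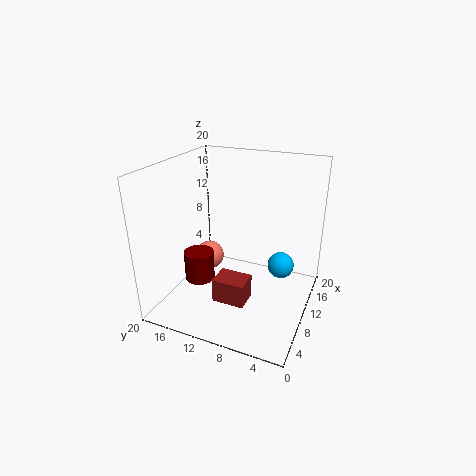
a_1 = 15
b_1 = 5
c_1 = 4
a_2 = 9
b_2 = 14
s_2 = 2
a_3 = 2
b_3 = 6
c_3 = 5
p_3 = 3
q_3 = 4
a_4 = 6
b_4 = 14
c_4 = 5
s_4 = 2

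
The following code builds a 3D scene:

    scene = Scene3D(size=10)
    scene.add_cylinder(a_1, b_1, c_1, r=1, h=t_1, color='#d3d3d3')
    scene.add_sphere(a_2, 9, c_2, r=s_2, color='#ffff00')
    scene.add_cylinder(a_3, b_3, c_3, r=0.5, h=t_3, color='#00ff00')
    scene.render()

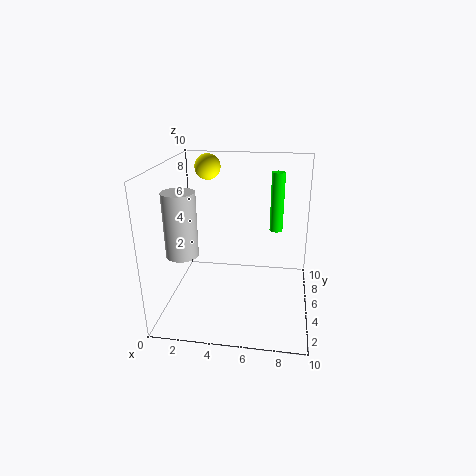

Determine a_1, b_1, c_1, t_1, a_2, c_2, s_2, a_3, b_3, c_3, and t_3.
a_1 = 2
b_1 = 2
c_1 = 5
t_1 = 4
a_2 = 2
c_2 = 9
s_2 = 1
a_3 = 7.5
b_3 = 8
c_3 = 4.5
t_3 = 4.5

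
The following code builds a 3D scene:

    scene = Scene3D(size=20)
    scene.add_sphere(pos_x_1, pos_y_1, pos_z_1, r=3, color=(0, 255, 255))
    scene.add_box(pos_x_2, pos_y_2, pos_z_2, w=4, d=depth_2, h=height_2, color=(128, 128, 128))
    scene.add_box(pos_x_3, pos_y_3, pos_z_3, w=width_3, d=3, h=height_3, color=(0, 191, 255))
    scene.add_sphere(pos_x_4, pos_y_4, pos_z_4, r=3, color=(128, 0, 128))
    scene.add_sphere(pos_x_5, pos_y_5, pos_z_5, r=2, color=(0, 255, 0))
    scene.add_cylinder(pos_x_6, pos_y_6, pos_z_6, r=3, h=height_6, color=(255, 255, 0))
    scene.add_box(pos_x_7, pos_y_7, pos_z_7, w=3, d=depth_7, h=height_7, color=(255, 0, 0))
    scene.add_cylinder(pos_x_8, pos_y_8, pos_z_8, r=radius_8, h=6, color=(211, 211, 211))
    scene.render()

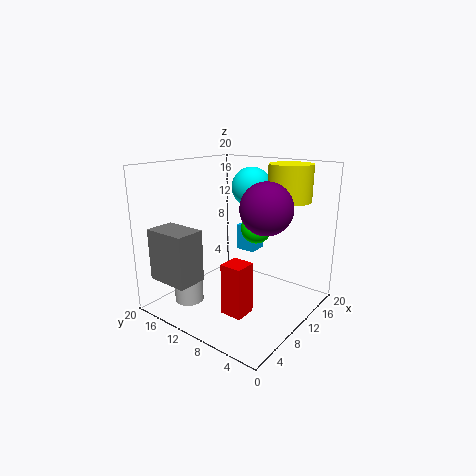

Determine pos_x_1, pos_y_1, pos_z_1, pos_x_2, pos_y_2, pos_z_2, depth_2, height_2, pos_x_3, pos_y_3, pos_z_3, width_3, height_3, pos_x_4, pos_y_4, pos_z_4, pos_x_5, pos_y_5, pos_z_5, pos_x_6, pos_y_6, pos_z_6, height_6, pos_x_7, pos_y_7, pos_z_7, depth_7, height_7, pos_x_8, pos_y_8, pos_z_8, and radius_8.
pos_x_1 = 16, pos_y_1 = 12, pos_z_1 = 16, pos_x_2 = 1, pos_y_2 = 12, pos_z_2 = 5, depth_2 = 6, height_2 = 7, pos_x_3 = 15, pos_y_3 = 11, pos_z_3 = 6, width_3 = 3, height_3 = 4, pos_x_4 = 6, pos_y_4 = 3, pos_z_4 = 16, pos_x_5 = 10, pos_y_5 = 7, pos_z_5 = 12, pos_x_6 = 15, pos_y_6 = 5, pos_z_6 = 15, height_6 = 5, pos_x_7 = 5, pos_y_7 = 6, pos_z_7 = 1, depth_7 = 3, height_7 = 7, pos_x_8 = 5, pos_y_8 = 15, pos_z_8 = 1, radius_8 = 2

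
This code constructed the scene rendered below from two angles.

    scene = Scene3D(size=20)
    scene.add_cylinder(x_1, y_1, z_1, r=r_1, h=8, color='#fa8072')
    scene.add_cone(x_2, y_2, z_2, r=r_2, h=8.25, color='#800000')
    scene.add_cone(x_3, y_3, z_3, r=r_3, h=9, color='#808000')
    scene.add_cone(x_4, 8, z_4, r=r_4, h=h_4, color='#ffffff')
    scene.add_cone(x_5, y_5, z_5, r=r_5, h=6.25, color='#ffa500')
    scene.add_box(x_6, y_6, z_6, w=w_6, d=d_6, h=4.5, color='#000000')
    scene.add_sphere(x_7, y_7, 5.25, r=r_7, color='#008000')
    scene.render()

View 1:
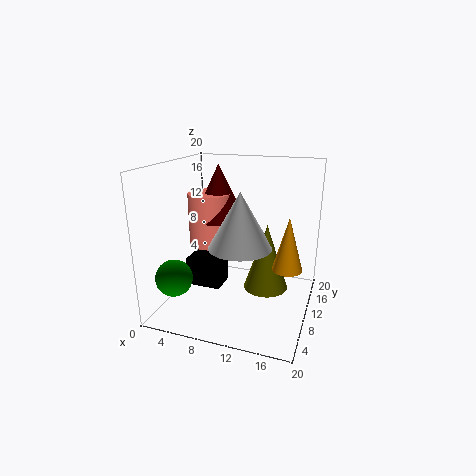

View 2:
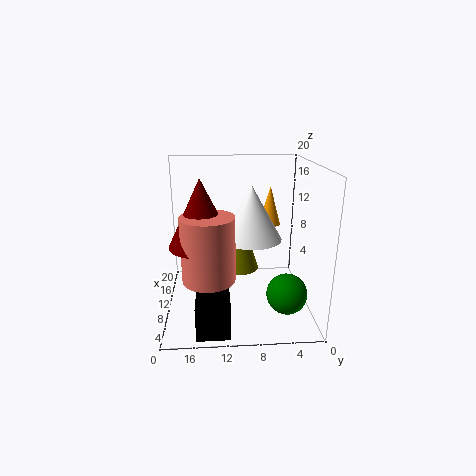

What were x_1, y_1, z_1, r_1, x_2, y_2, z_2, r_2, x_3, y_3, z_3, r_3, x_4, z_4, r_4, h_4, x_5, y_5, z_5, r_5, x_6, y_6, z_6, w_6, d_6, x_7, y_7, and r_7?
x_1 = 4; y_1 = 14; z_1 = 7; r_1 = 3.25; x_2 = 5.25; y_2 = 14.75; z_2 = 11; r_2 = 4; x_3 = 14.25; y_3 = 9.5; z_3 = 3.5; r_3 = 3; x_4 = 11; z_4 = 9.5; r_4 = 4.25; h_4 = 7.5; x_5 = 18; y_5 = 4.25; z_5 = 9.25; r_5 = 1.75; x_6 = 0.75; y_6 = 11.5; z_6 = 0.25; w_6 = 5.5; d_6 = 4.25; x_7 = 2.75; y_7 = 4.5; r_7 = 2.5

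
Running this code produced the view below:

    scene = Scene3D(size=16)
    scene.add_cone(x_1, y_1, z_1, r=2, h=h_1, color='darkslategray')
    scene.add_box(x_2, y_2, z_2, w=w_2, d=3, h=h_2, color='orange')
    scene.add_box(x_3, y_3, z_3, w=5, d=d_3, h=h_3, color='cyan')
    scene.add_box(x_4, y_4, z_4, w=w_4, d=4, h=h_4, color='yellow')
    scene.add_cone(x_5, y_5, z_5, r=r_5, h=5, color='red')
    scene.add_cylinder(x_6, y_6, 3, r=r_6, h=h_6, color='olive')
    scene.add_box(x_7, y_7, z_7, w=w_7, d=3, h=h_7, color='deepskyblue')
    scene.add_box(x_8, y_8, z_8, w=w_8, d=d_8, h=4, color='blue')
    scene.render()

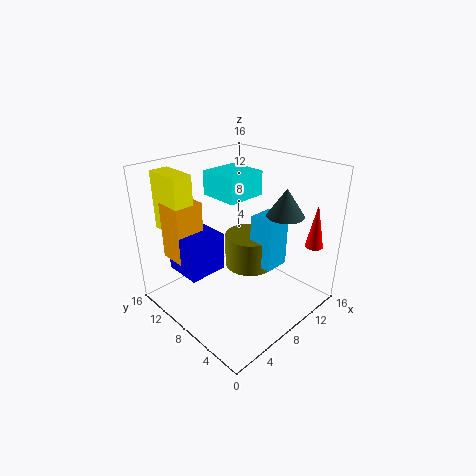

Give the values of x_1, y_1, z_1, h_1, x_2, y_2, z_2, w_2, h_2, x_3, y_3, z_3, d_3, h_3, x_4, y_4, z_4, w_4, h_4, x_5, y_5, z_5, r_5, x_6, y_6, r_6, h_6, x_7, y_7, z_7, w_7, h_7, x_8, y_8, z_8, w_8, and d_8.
x_1 = 11; y_1 = 4; z_1 = 11; h_1 = 3; x_2 = 1; y_2 = 9; z_2 = 7; w_2 = 3; h_2 = 6; x_3 = 9; y_3 = 10; z_3 = 11; d_3 = 5; h_3 = 3; x_4 = 1; y_4 = 9; z_4 = 10; w_4 = 2; h_4 = 6; x_5 = 14; y_5 = 2; z_5 = 7; r_5 = 1; x_6 = 11; y_6 = 9; r_6 = 3; h_6 = 4; x_7 = 10; y_7 = 5; z_7 = 4; w_7 = 3; h_7 = 6; x_8 = 1; y_8 = 7; z_8 = 6; w_8 = 4; d_8 = 4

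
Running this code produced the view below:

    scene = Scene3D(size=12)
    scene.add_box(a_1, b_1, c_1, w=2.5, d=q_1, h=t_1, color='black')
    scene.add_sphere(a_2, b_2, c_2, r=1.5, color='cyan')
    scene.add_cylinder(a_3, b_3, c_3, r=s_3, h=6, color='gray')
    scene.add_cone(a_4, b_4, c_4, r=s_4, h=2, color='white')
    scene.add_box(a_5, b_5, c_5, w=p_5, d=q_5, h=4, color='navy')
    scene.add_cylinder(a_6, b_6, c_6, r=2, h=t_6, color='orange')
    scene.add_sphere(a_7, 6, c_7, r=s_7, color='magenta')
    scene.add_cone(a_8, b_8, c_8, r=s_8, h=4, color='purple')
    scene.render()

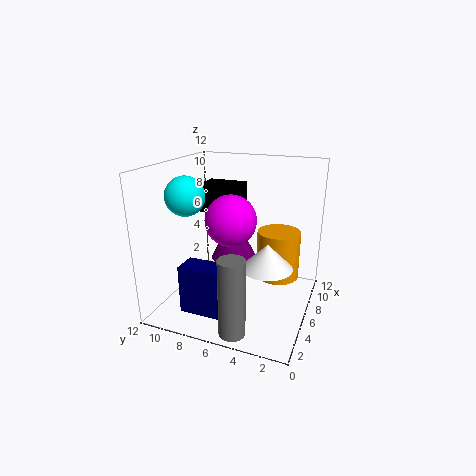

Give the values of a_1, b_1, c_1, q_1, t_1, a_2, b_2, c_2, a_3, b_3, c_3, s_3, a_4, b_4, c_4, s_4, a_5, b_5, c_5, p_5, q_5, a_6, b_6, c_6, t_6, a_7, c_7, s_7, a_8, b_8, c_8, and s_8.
a_1 = 7; b_1 = 6.5; c_1 = 7.5; q_1 = 3.5; t_1 = 2.5; a_2 = 3; b_2 = 9; c_2 = 10; a_3 = 1; b_3 = 4.5; c_3 = 0.5; s_3 = 1; a_4 = 4.5; b_4 = 3; c_4 = 4.5; s_4 = 2; a_5 = 2; b_5 = 6; c_5 = 0.5; p_5 = 2; q_5 = 3.5; a_6 = 10; b_6 = 3.5; c_6 = 1; t_6 = 4.5; a_7 = 4.5; c_7 = 8; s_7 = 2; a_8 = 7.5; b_8 = 7; c_8 = 3.5; s_8 = 2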